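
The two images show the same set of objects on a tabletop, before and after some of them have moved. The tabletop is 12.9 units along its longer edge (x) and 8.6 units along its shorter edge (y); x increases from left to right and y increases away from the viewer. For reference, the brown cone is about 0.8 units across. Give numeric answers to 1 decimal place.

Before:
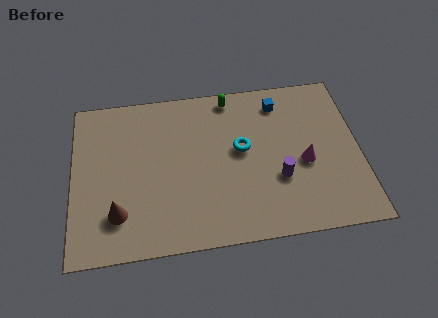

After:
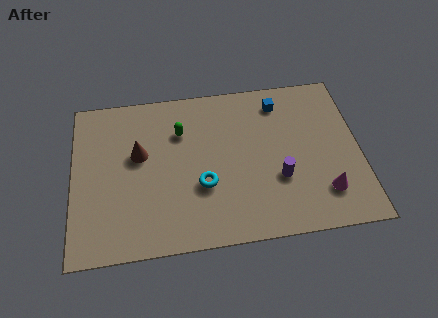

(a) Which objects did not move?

the blue cube and the purple cylinder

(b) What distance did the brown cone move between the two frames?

3.2

From (2.0, 2.1) to (3.0, 5.1), the brown cone covered √(1.0² + 3.0²) ≈ 3.2 units.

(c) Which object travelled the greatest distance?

the brown cone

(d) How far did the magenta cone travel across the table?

1.9

The magenta cone moved from about (10.4, 3.7) to (11.2, 2.0), a distance of √(0.8² + 1.7²) ≈ 1.9.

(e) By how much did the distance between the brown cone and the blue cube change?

-2.2

They were about 8.9 units apart before and 6.7 after — 2.2 units closer together.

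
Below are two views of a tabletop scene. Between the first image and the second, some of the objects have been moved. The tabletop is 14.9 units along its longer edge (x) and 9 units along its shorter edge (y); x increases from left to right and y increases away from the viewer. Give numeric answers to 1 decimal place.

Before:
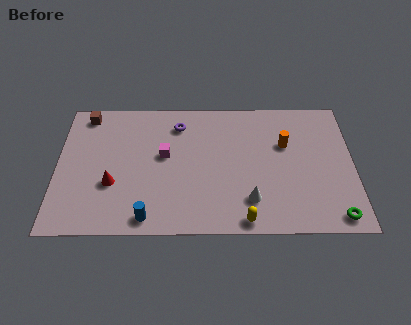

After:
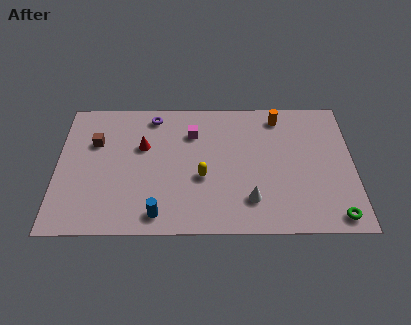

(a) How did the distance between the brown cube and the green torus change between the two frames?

-1.3

The distance was about 14.3 in the first image and 13.0 in the second, so they moved 1.3 units closer together.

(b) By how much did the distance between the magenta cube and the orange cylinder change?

-1.6

Before: roughly 6.1 units apart; after: 4.5. That's 1.6 units closer together.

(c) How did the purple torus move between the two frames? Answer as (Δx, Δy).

(-1.3, 0.6)

The purple torus was at about (6.1, 7.2) and moved to about (4.8, 7.8).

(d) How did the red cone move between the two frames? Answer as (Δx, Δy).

(1.5, 2.5)

From the two frames, the red cone sits at roughly (2.8, 3.2) before and (4.3, 5.7) after.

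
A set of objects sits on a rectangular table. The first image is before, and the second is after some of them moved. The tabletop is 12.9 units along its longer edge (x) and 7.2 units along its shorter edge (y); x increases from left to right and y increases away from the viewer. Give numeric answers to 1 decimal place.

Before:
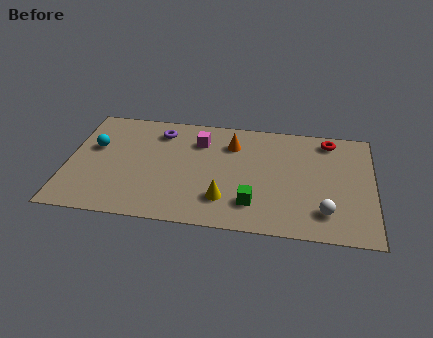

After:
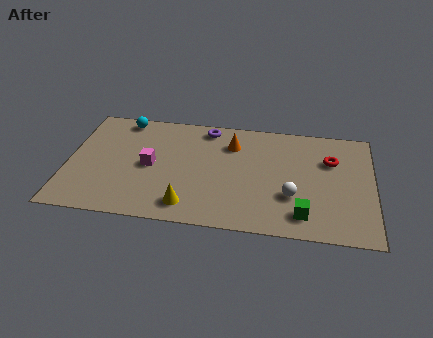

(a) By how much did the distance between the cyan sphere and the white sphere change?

-1.9

They were about 10.2 units apart before and 8.3 after — 1.9 units closer together.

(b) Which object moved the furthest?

the magenta cube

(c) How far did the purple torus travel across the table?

2.1

From (3.8, 5.8) to (5.8, 6.3), the purple torus covered √(2.0² + 0.5²) ≈ 2.1 units.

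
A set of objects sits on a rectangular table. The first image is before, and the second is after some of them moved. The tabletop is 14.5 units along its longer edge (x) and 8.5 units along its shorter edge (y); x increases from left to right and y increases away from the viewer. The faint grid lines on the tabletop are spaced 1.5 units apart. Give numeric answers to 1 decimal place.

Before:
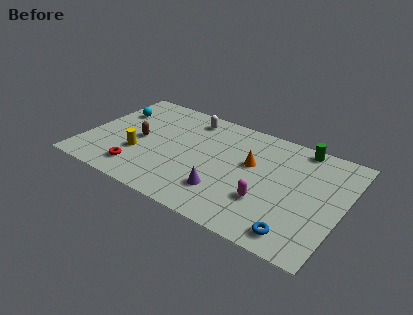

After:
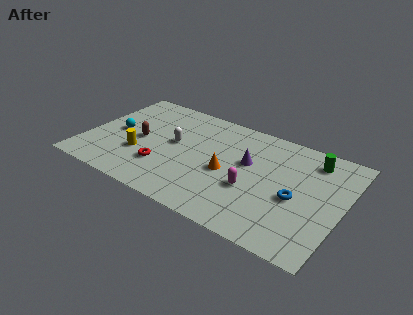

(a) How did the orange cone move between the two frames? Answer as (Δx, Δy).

(-1.2, -1.3)

From the two frames, the orange cone sits at roughly (9.3, 5.1) before and (8.1, 3.8) after.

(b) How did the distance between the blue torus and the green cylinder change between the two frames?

-3.2

They were about 6.5 units apart before and 3.3 after — 3.2 units closer together.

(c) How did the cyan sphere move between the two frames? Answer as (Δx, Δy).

(0.4, -1.7)

The cyan sphere started near (1.2, 5.9) and ended near (1.6, 4.2).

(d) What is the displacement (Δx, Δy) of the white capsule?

(-0.5, -2.5)

The white capsule started near (5.4, 7.2) and ended near (4.9, 4.7).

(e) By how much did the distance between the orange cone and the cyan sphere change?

-1.6

The distance was about 8.1 in the first image and 6.5 in the second, so they moved 1.6 units closer together.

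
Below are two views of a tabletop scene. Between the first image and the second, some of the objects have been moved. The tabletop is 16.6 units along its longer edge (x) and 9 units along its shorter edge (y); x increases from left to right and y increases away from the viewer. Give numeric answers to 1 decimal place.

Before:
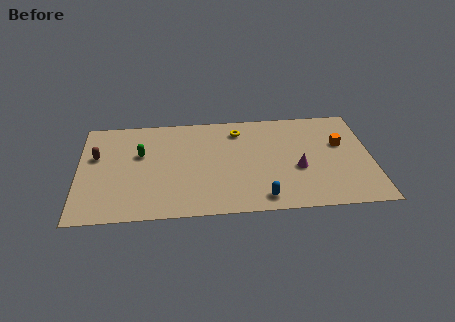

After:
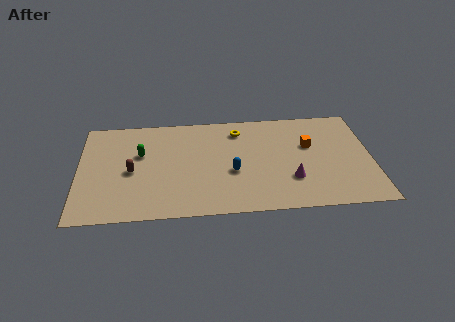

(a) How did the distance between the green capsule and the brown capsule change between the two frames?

-0.9

The distance was about 2.5 in the first image and 1.6 in the second, so they moved 0.9 units closer together.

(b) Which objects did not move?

the yellow torus and the green capsule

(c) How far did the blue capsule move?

2.9

The blue capsule was near (10.3, 1.2) before and (8.7, 3.6) after, so it travelled √(1.6² + 2.4²) ≈ 2.9 units.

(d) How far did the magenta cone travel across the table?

1.0

The magenta cone was near (12.4, 3.6) before and (12.0, 2.7) after, so it travelled √(0.4² + 0.9²) ≈ 1.0 units.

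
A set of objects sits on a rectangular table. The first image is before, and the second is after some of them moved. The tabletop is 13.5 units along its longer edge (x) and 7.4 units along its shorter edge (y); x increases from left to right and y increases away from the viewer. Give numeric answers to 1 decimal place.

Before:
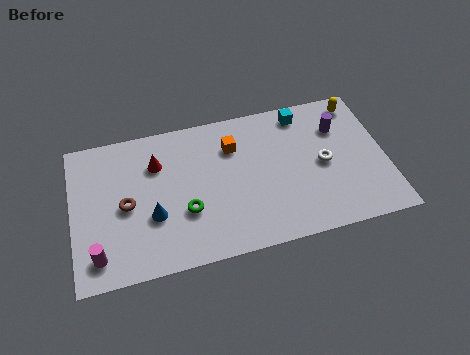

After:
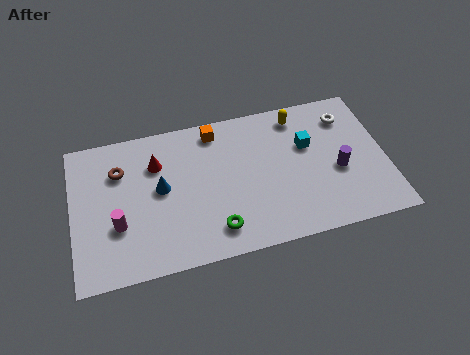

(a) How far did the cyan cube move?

1.7

The cyan cube moved from about (10.1, 6.4) to (10.2, 4.7), a distance of √(0.1² + 1.7²) ≈ 1.7.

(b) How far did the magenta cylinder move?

1.6

The magenta cylinder was near (1.0, 1.3) before and (1.9, 2.6) after, so it travelled √(0.9² + 1.3²) ≈ 1.6 units.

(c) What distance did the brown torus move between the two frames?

1.8

The brown torus was near (2.3, 3.5) before and (2.1, 5.3) after, so it travelled √(0.2² + 1.8²) ≈ 1.8 units.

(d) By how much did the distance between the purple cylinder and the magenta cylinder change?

-1.8

Before: roughly 11.3 units apart; after: 9.5. That's 1.8 units closer together.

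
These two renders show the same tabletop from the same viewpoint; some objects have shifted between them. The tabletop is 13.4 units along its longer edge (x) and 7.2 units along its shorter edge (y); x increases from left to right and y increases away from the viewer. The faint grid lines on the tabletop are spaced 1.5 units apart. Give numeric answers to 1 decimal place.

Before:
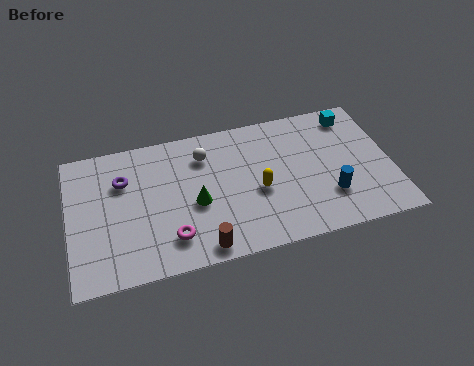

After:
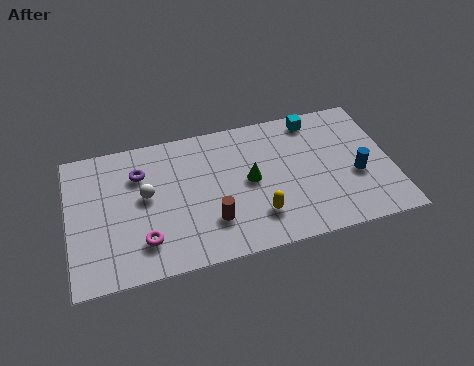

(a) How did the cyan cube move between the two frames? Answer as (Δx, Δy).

(-1.6, 0.2)

The cyan cube was at about (12.0, 6.1) and moved to about (10.4, 6.3).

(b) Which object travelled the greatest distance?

the white sphere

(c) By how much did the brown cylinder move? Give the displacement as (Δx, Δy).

(0.5, 1.2)

From the two frames, the brown cylinder sits at roughly (5.3, 0.8) before and (5.8, 2.0) after.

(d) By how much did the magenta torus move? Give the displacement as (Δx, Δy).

(-1.1, 0.1)

The magenta torus was at about (4.1, 1.6) and moved to about (3.0, 1.7).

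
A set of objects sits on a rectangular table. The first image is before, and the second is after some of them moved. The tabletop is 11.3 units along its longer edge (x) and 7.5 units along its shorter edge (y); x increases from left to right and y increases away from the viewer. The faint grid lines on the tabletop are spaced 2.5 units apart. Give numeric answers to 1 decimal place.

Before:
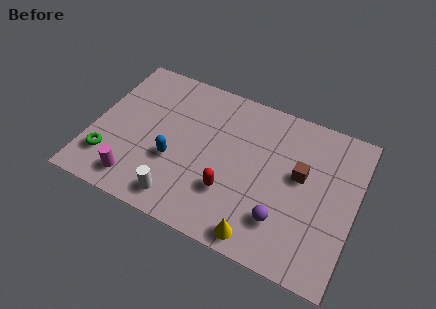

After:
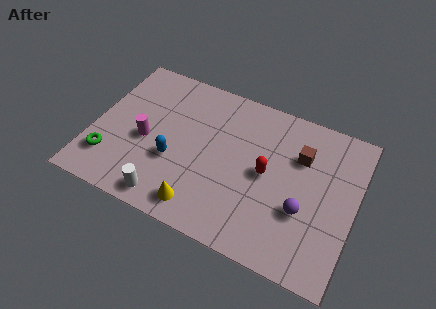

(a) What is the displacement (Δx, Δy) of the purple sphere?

(0.8, 0.8)

From the two frames, the purple sphere sits at roughly (8.4, 1.9) before and (9.2, 2.7) after.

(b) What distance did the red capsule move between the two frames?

2.1

The red capsule was near (6.1, 2.3) before and (7.5, 3.8) after, so it travelled √(1.4² + 1.5²) ≈ 2.1 units.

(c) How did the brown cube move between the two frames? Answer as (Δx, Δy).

(-0.1, 0.9)

From the two frames, the brown cube sits at roughly (8.9, 4.3) before and (8.8, 5.2) after.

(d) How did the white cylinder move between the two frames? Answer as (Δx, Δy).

(-0.5, -0.2)

From the two frames, the white cylinder sits at roughly (4.1, 1.1) before and (3.6, 0.9) after.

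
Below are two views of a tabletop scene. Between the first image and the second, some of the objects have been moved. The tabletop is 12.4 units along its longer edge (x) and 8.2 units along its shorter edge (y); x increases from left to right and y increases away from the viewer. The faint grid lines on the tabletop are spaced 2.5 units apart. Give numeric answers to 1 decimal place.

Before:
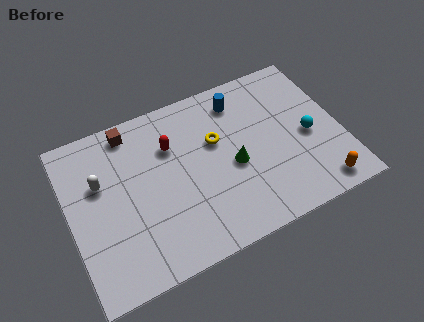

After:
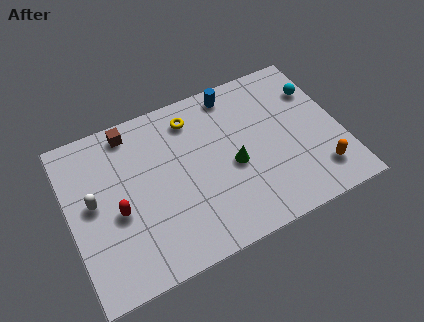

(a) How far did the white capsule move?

0.9

From (1.5, 5.2) to (1.1, 4.4), the white capsule covered √(0.4² + 0.8²) ≈ 0.9 units.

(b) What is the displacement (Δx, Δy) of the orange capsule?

(0.1, 0.7)

From the two frames, the orange capsule sits at roughly (11.0, 1.0) before and (11.1, 1.7) after.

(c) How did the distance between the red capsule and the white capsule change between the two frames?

-2.0

Before: roughly 3.3 units apart; after: 1.3. That's 2.0 units closer together.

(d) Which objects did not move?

the brown cube and the green cone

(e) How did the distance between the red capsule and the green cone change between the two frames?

+2.0

They were about 3.3 units apart before and 5.3 after — 2.0 units further apart.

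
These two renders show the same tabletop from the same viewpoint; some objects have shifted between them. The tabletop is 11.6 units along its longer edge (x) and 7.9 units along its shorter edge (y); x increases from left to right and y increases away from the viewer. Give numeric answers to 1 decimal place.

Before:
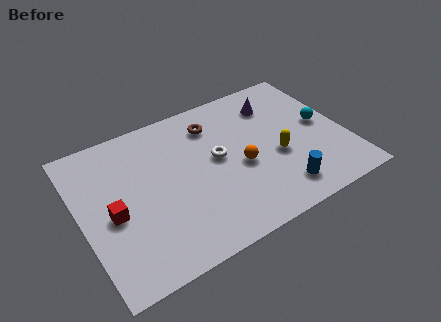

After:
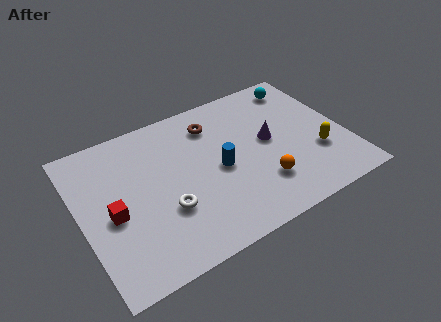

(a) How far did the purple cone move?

2.0

The purple cone was near (8.9, 6.1) before and (8.3, 4.2) after, so it travelled √(0.6² + 1.9²) ≈ 2.0 units.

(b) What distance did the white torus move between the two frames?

3.0

The white torus moved from about (6.0, 4.3) to (3.5, 2.7), a distance of √(2.5² + 1.6²) ≈ 3.0.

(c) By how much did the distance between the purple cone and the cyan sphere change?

+0.4

They were about 2.7 units apart before and 3.1 after — 0.4 units further apart.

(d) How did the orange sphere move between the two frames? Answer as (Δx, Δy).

(0.7, -1.3)

The orange sphere was at about (6.9, 3.4) and moved to about (7.6, 2.1).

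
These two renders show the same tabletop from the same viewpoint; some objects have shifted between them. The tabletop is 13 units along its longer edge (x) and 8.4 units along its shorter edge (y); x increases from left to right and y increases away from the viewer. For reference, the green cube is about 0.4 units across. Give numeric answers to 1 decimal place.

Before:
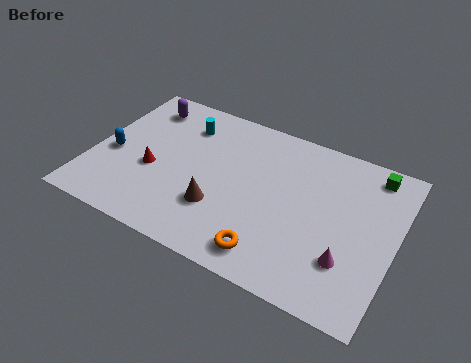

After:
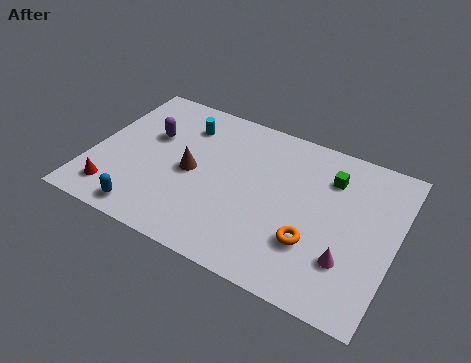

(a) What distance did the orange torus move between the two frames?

2.1

The orange torus was near (8.1, 1.3) before and (9.7, 2.6) after, so it travelled √(1.6² + 1.3²) ≈ 2.1 units.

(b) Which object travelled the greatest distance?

the blue capsule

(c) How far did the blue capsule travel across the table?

3.2

The blue capsule was near (0.9, 3.6) before and (2.8, 1.0) after, so it travelled √(1.9² + 2.6²) ≈ 3.2 units.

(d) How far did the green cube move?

2.0

The green cube moved from about (11.7, 7.3) to (10.0, 6.3), a distance of √(1.7² + 1.0²) ≈ 2.0.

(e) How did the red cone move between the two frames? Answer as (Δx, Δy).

(-1.4, -1.9)

The red cone started near (2.7, 3.4) and ended near (1.3, 1.5).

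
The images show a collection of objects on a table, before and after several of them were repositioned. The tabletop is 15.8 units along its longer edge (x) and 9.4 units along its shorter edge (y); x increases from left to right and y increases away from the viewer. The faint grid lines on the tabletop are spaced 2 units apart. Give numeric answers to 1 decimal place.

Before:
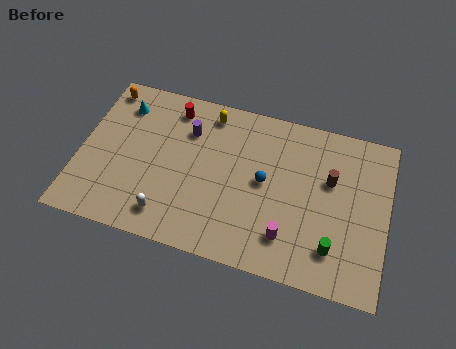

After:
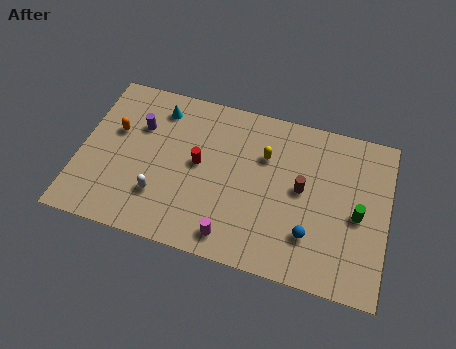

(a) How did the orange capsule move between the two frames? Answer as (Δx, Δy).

(0.8, -2.4)

The orange capsule was at about (0.9, 8.2) and moved to about (1.7, 5.8).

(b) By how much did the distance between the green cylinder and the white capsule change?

+1.7

Before: roughly 8.4 units apart; after: 10.1. That's 1.7 units further apart.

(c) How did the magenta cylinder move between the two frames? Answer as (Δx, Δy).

(-2.8, -0.8)

From the two frames, the magenta cylinder sits at roughly (10.9, 2.1) before and (8.1, 1.3) after.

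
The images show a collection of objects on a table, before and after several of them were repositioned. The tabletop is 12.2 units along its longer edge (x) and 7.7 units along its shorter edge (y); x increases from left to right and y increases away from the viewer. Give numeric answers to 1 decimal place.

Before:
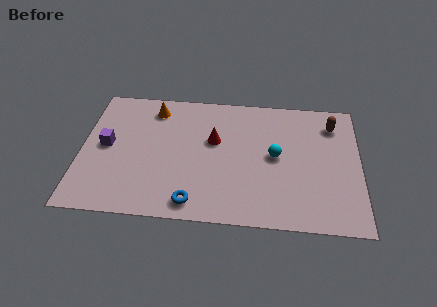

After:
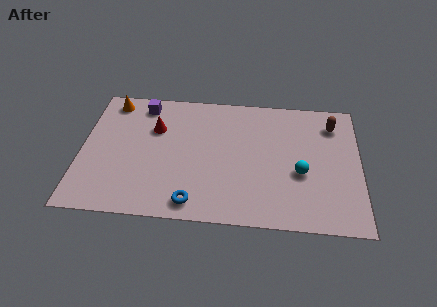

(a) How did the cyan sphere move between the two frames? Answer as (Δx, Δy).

(1.1, -0.9)

The cyan sphere started near (8.5, 4.0) and ended near (9.6, 3.1).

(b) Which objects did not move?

the blue torus and the brown capsule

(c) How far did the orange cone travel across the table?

1.9

The orange cone moved from about (3.1, 6.4) to (1.2, 6.7), a distance of √(1.9² + 0.3²) ≈ 1.9.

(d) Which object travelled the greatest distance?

the purple cube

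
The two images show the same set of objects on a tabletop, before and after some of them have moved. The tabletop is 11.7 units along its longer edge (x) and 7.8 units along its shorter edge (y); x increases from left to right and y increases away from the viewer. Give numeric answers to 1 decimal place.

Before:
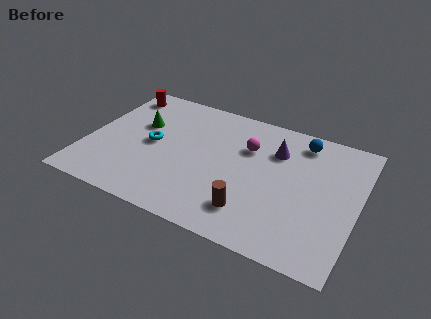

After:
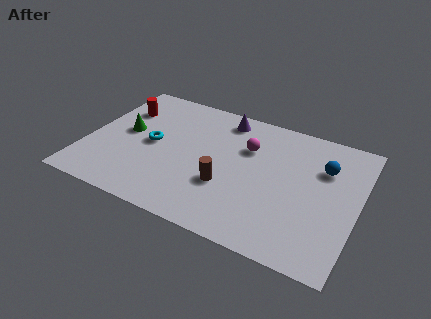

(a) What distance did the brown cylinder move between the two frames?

1.6

The brown cylinder was near (7.4, 1.7) before and (6.2, 2.7) after, so it travelled √(1.2² + 1.0²) ≈ 1.6 units.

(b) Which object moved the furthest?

the purple cone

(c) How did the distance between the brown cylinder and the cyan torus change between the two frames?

-1.5

The distance was about 5.1 in the first image and 3.6 in the second, so they moved 1.5 units closer together.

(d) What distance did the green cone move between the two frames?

0.9

The green cone moved from about (2.1, 4.9) to (1.6, 4.2), a distance of √(0.5² + 0.7²) ≈ 0.9.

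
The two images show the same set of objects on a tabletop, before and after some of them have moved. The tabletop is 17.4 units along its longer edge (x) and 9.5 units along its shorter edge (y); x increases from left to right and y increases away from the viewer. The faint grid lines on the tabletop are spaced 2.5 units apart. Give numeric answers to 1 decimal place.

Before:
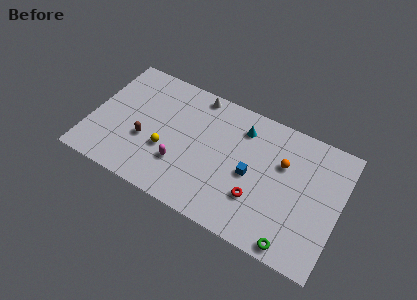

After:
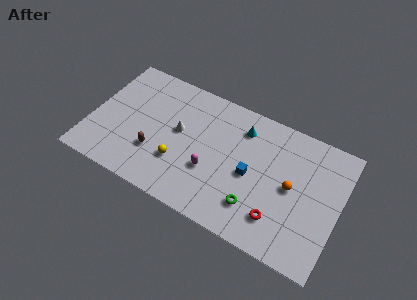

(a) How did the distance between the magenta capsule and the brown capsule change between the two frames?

+1.2

They were about 2.7 units apart before and 3.9 after — 1.2 units further apart.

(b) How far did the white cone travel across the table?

3.4

From (6.9, 8.6) to (6.1, 5.3), the white cone covered √(0.8² + 3.3²) ≈ 3.4 units.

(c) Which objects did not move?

the blue cube and the cyan cone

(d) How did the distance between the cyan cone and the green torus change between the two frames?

-2.5

They were about 7.9 units apart before and 5.4 after — 2.5 units closer together.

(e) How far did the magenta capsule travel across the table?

2.2

The magenta capsule moved from about (6.5, 2.9) to (8.6, 3.4), a distance of √(2.1² + 0.5²) ≈ 2.2.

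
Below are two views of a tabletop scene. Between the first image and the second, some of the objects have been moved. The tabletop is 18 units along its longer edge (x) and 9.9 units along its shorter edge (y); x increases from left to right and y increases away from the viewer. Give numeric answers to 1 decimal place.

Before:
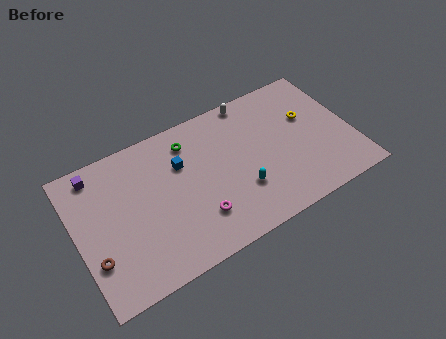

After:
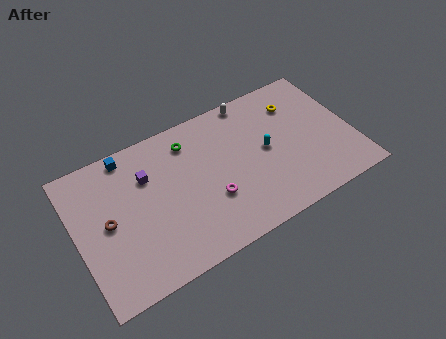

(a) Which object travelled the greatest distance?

the blue cube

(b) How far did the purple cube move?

3.5

The purple cube was near (1.7, 8.6) before and (4.8, 6.9) after, so it travelled √(3.1² + 1.7²) ≈ 3.5 units.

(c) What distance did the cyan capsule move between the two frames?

2.8

The cyan capsule moved from about (10.4, 3.1) to (12.4, 5.1), a distance of √(2.0² + 2.0²) ≈ 2.8.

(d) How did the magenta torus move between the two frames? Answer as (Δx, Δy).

(1.0, 0.8)

From the two frames, the magenta torus sits at roughly (7.5, 2.6) before and (8.5, 3.4) after.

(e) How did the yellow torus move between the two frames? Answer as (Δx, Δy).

(-0.6, 1.3)

The yellow torus started near (15.4, 6.2) and ended near (14.8, 7.5).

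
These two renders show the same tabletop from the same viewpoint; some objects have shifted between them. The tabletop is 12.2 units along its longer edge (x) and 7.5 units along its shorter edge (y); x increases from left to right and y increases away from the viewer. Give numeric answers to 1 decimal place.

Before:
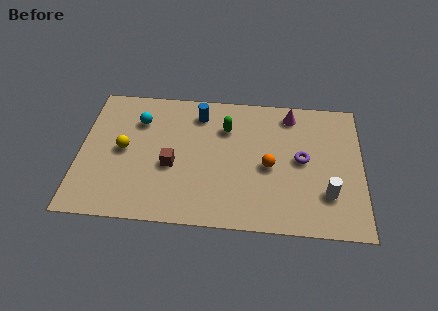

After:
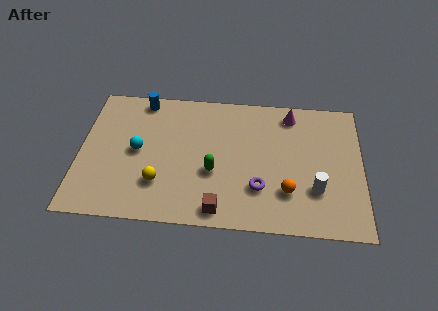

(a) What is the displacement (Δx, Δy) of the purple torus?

(-1.8, -1.7)

The purple torus started near (9.6, 3.9) and ended near (7.8, 2.2).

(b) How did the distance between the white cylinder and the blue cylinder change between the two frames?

+1.9

The distance was about 6.9 in the first image and 8.8 in the second, so they moved 1.9 units further apart.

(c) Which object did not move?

the magenta cone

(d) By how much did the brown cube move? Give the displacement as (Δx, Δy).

(2.1, -2.2)

The brown cube started near (4.0, 3.1) and ended near (6.1, 0.9).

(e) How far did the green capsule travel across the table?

2.5

The green capsule was near (6.3, 5.4) before and (5.8, 2.9) after, so it travelled √(0.5² + 2.5²) ≈ 2.5 units.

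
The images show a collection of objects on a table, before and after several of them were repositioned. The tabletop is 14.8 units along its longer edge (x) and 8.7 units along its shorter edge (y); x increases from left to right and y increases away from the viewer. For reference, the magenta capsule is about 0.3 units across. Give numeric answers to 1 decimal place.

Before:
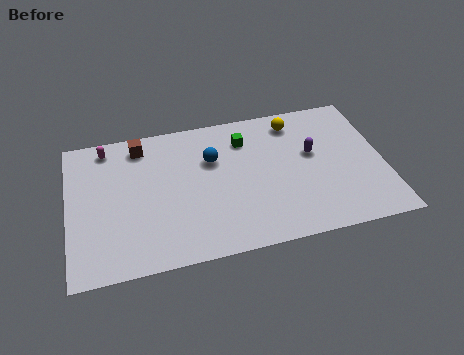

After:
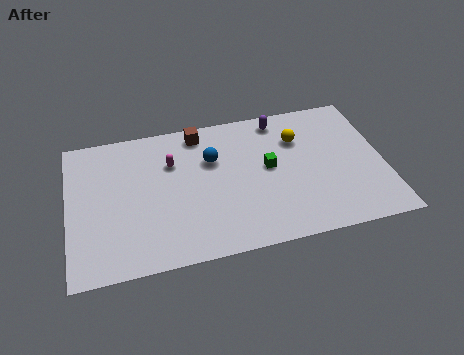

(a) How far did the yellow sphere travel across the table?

1.1

From (10.8, 7.3) to (10.9, 6.2), the yellow sphere covered √(0.1² + 1.1²) ≈ 1.1 units.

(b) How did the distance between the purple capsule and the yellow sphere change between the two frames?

-0.7

Before: roughly 2.3 units apart; after: 1.6. That's 0.7 units closer together.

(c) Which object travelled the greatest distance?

the magenta capsule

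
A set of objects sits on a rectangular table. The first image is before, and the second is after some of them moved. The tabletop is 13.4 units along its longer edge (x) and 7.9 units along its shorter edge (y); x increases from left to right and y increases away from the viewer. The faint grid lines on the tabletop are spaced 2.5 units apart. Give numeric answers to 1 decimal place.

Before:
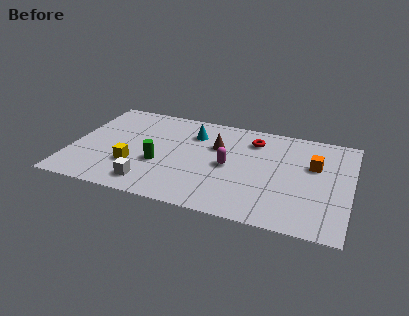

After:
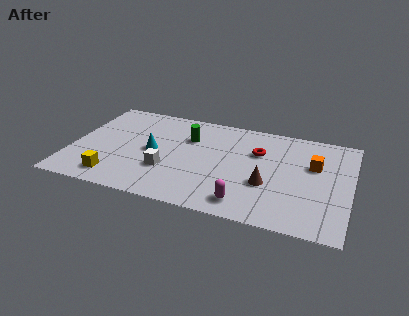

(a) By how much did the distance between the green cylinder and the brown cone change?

+1.4

They were about 3.4 units apart before and 4.8 after — 1.4 units further apart.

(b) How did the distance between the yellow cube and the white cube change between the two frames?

+1.2

The distance was about 1.5 in the first image and 2.7 in the second, so they moved 1.2 units further apart.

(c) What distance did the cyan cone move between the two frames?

2.7

The cyan cone was near (5.7, 5.9) before and (3.9, 3.9) after, so it travelled √(1.8² + 2.0²) ≈ 2.7 units.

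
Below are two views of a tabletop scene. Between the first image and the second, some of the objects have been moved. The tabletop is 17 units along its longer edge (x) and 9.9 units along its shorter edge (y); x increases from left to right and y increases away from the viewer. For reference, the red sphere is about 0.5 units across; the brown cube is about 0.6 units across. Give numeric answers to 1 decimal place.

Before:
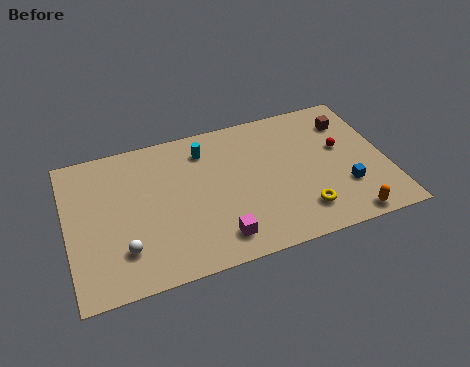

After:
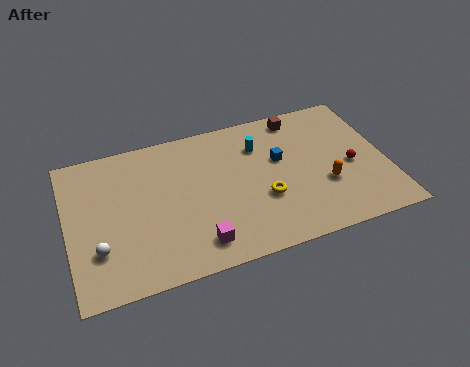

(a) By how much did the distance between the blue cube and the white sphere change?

-1.4

Before: roughly 11.8 units apart; after: 10.4. That's 1.4 units closer together.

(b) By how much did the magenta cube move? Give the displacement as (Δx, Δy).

(-1.1, 0.0)

The magenta cube started near (7.7, 1.7) and ended near (6.6, 1.7).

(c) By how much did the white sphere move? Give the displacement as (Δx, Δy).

(-1.3, 0.4)

The white sphere started near (2.8, 2.5) and ended near (1.5, 2.9).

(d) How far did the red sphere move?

1.5

From (14.7, 5.8) to (15.1, 4.4), the red sphere covered √(0.4² + 1.4²) ≈ 1.5 units.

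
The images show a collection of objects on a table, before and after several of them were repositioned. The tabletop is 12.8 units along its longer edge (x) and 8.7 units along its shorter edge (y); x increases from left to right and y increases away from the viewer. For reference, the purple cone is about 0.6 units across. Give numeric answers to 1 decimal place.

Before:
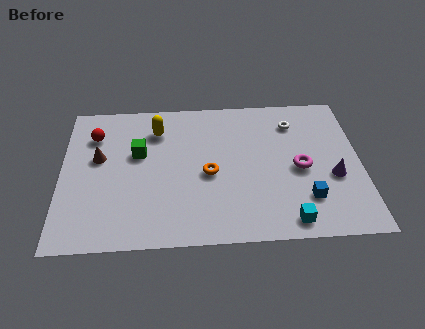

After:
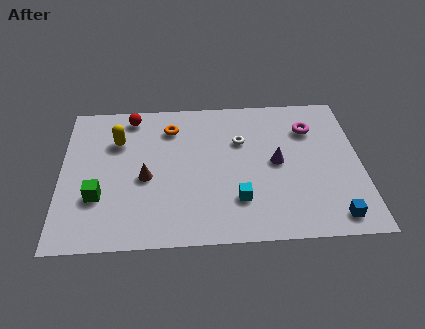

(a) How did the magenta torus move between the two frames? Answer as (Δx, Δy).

(0.5, 2.4)

The magenta torus was at about (10.2, 4.0) and moved to about (10.7, 6.4).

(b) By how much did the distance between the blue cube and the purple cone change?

+2.3

They were about 1.7 units apart before and 4.0 after — 2.3 units further apart.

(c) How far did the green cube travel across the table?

3.0

From (3.3, 5.3) to (1.6, 2.8), the green cube covered √(1.7² + 2.5²) ≈ 3.0 units.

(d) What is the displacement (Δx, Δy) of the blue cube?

(1.1, -1.1)

The blue cube started near (10.4, 2.2) and ended near (11.5, 1.1).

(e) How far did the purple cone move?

2.6

From (11.6, 3.4) to (9.2, 4.4), the purple cone covered √(2.4² + 1.0²) ≈ 2.6 units.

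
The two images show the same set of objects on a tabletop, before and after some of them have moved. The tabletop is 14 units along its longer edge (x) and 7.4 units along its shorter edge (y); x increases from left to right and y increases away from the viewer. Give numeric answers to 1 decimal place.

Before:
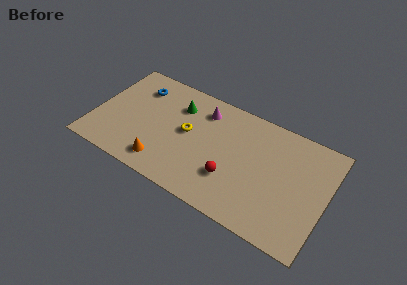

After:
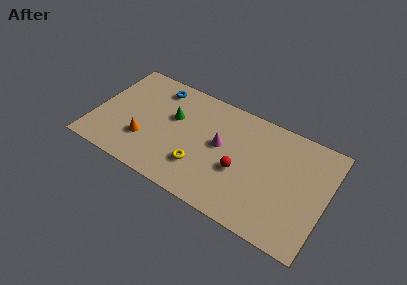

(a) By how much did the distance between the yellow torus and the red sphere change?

-0.9

They were about 3.4 units apart before and 2.5 after — 0.9 units closer together.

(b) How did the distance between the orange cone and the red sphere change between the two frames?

+1.6

The distance was about 4.1 in the first image and 5.7 in the second, so they moved 1.6 units further apart.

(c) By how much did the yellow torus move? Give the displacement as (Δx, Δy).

(1.0, -1.9)

The yellow torus started near (5.6, 4.0) and ended near (6.6, 2.1).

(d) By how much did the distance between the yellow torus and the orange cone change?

+0.5

Before: roughly 2.9 units apart; after: 3.4. That's 0.5 units further apart.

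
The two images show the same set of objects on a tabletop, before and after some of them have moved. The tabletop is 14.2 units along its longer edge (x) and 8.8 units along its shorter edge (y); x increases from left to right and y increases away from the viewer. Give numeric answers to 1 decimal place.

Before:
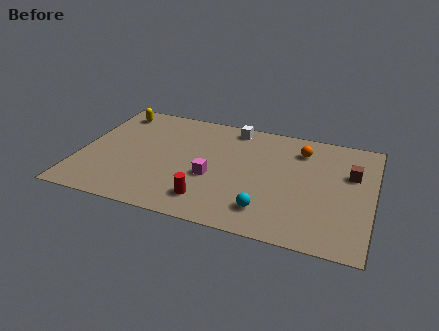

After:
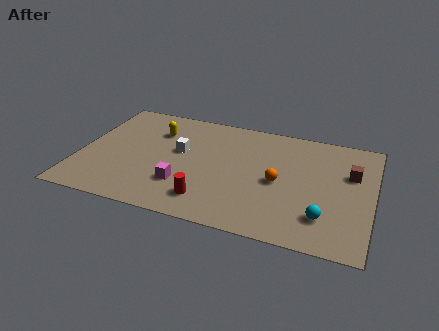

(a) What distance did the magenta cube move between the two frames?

1.6

From (6.5, 3.5) to (5.2, 2.5), the magenta cube covered √(1.3² + 1.0²) ≈ 1.6 units.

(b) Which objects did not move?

the red cylinder and the brown cube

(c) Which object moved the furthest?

the white cube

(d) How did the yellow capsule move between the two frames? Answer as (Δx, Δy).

(2.2, -1.1)

From the two frames, the yellow capsule sits at roughly (1.3, 7.5) before and (3.5, 6.4) after.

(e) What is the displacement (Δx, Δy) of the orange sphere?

(-0.9, -2.8)

The orange sphere started near (10.6, 6.9) and ended near (9.7, 4.1).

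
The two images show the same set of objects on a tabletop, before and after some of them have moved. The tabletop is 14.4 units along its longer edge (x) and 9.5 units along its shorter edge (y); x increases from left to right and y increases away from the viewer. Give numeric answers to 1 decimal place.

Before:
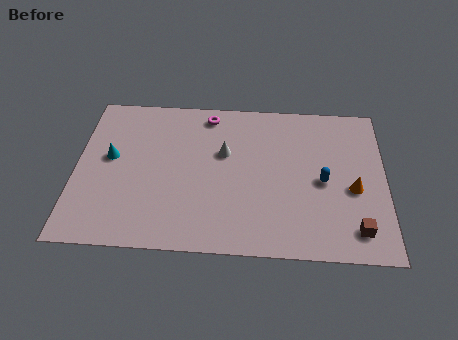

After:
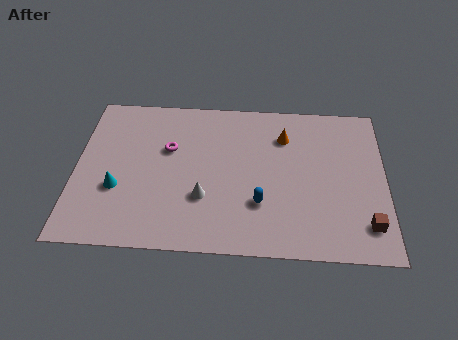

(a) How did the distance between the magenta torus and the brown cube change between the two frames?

+0.5

The distance was about 9.6 in the first image and 10.1 in the second, so they moved 0.5 units further apart.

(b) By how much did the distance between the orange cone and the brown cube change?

+4.0

The distance was about 2.4 in the first image and 6.4 in the second, so they moved 4.0 units further apart.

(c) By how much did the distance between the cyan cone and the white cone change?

-1.3

The distance was about 5.3 in the first image and 4.0 in the second, so they moved 1.3 units closer together.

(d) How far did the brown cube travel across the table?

0.6

From (13.0, 1.6) to (13.5, 1.9), the brown cube covered √(0.5² + 0.3²) ≈ 0.6 units.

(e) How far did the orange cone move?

4.5

The orange cone moved from about (12.9, 4.0) to (9.7, 7.1), a distance of √(3.2² + 3.1²) ≈ 4.5.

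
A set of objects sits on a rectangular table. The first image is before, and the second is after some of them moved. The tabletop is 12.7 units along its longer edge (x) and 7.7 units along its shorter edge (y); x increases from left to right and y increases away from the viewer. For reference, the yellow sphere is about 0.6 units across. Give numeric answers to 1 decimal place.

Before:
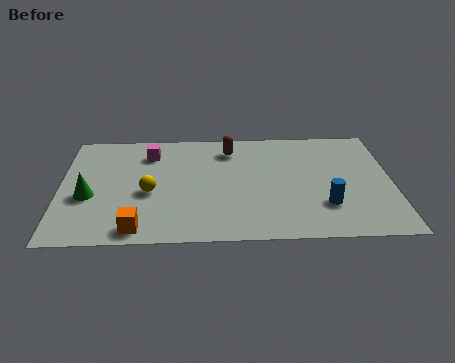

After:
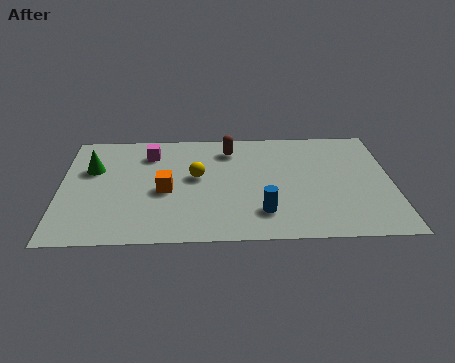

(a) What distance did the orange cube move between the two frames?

2.7

The orange cube moved from about (3.0, 0.9) to (4.0, 3.4), a distance of √(1.0² + 2.5²) ≈ 2.7.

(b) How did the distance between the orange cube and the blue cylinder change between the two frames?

-3.2

The distance was about 7.2 in the first image and 4.0 in the second, so they moved 3.2 units closer together.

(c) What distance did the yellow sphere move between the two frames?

2.1

The yellow sphere was near (3.4, 3.3) before and (5.2, 4.3) after, so it travelled √(1.8² + 1.0²) ≈ 2.1 units.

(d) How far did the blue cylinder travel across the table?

2.4

From (10.1, 2.2) to (7.7, 1.8), the blue cylinder covered √(2.4² + 0.4²) ≈ 2.4 units.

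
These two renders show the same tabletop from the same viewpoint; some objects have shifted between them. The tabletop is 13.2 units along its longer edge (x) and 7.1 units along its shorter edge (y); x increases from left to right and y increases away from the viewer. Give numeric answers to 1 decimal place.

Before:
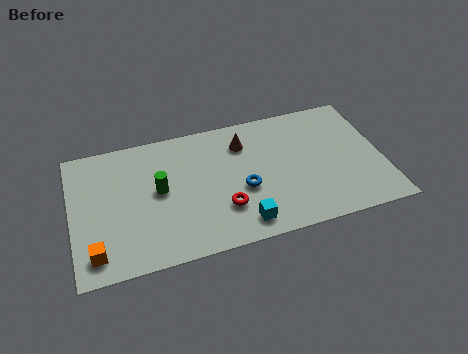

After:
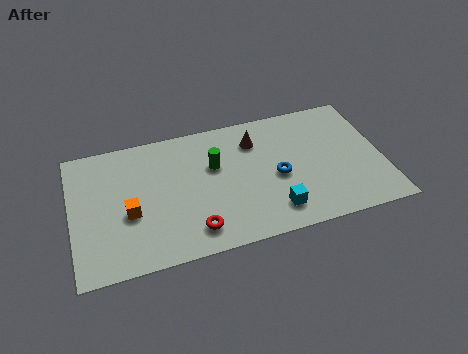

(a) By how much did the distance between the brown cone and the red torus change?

+1.5

They were about 3.5 units apart before and 5.0 after — 1.5 units further apart.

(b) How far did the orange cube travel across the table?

2.3

The orange cube moved from about (0.9, 1.2) to (2.4, 2.9), a distance of √(1.5² + 1.7²) ≈ 2.3.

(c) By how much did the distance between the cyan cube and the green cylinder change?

-0.4

They were about 4.3 units apart before and 3.9 after — 0.4 units closer together.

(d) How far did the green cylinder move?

2.5

The green cylinder moved from about (3.7, 3.8) to (6.1, 4.5), a distance of √(2.4² + 0.7²) ≈ 2.5.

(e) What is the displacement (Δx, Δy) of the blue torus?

(1.5, 0.3)

From the two frames, the blue torus sits at roughly (7.2, 2.9) before and (8.7, 3.2) after.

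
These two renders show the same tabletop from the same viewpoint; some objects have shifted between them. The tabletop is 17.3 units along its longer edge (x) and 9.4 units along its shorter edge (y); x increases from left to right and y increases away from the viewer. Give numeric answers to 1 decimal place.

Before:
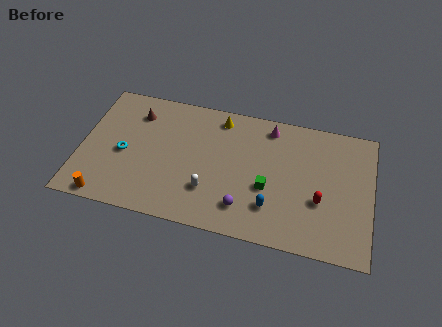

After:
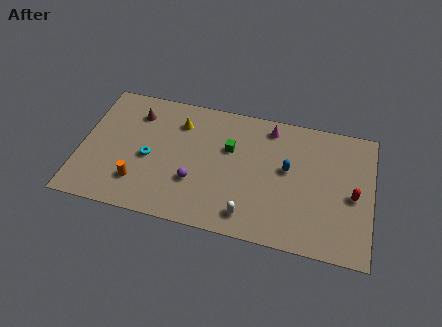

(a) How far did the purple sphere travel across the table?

3.2

From (9.9, 2.0) to (6.9, 3.1), the purple sphere covered √(3.0² + 1.1²) ≈ 3.2 units.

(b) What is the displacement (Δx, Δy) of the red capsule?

(1.9, 0.8)

From the two frames, the red capsule sits at roughly (14.3, 3.5) before and (16.2, 4.3) after.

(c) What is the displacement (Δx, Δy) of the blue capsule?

(0.8, 2.9)

The blue capsule started near (11.5, 2.4) and ended near (12.3, 5.3).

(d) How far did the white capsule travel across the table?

2.7

From (7.8, 2.7) to (10.2, 1.5), the white capsule covered √(2.4² + 1.2²) ≈ 2.7 units.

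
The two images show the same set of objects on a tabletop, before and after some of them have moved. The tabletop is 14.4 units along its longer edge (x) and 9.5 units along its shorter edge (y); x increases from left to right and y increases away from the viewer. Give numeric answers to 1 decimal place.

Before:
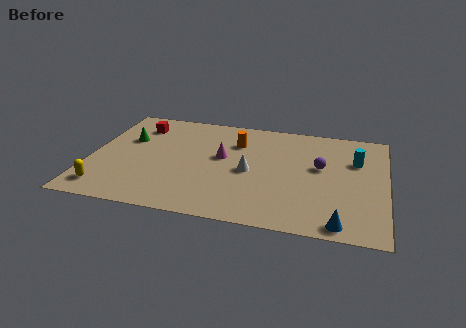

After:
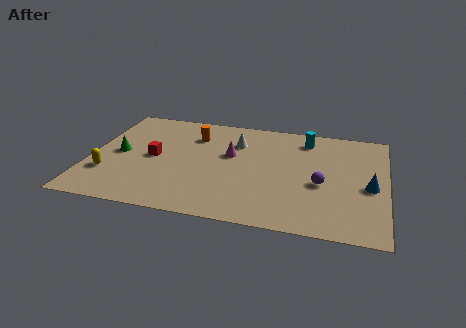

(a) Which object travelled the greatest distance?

the blue cone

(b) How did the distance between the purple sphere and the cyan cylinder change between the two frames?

+2.1

Before: roughly 1.9 units apart; after: 4.0. That's 2.1 units further apart.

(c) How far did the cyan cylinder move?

2.9

The cyan cylinder moved from about (12.9, 6.4) to (10.4, 7.9), a distance of √(2.5² + 1.5²) ≈ 2.9.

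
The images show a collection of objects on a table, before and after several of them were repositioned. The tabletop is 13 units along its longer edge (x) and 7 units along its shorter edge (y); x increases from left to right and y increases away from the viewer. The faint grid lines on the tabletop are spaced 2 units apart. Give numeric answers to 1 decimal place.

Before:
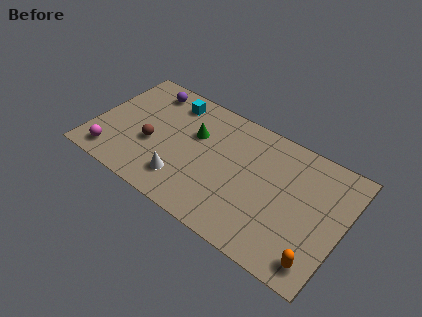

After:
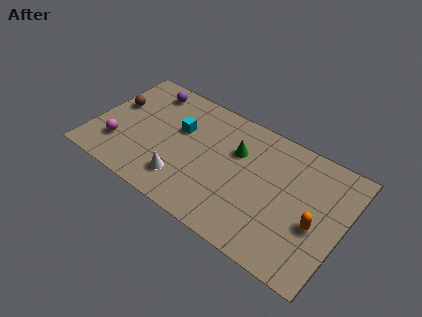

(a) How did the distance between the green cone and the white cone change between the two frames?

+1.0

Before: roughly 2.9 units apart; after: 3.9. That's 1.0 units further apart.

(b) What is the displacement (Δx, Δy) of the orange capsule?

(-0.4, 1.8)

From the two frames, the orange capsule sits at roughly (12.1, 1.1) before and (11.7, 2.9) after.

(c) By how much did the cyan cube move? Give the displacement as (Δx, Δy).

(0.7, -1.4)

The cyan cube was at about (3.6, 5.8) and moved to about (4.3, 4.4).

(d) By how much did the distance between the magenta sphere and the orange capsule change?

-0.6

They were about 10.8 units apart before and 10.2 after — 0.6 units closer together.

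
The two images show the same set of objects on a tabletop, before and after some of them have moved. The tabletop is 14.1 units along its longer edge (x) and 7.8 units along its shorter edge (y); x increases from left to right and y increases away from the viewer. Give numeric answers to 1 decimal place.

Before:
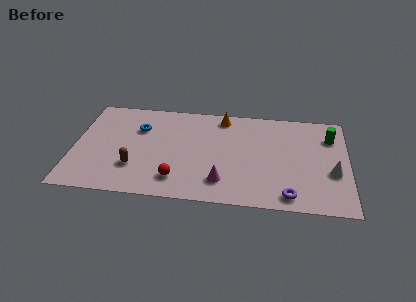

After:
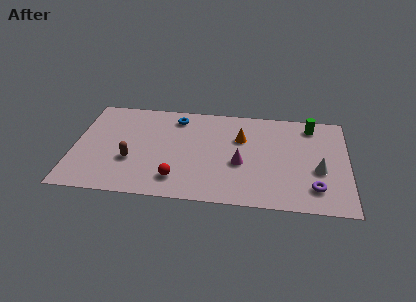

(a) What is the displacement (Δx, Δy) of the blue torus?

(1.9, 1.1)

The blue torus started near (3.3, 5.4) and ended near (5.2, 6.5).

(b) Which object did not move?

the red sphere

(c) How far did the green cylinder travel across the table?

1.3

The green cylinder moved from about (13.2, 5.8) to (12.2, 6.6), a distance of √(1.0² + 0.8²) ≈ 1.3.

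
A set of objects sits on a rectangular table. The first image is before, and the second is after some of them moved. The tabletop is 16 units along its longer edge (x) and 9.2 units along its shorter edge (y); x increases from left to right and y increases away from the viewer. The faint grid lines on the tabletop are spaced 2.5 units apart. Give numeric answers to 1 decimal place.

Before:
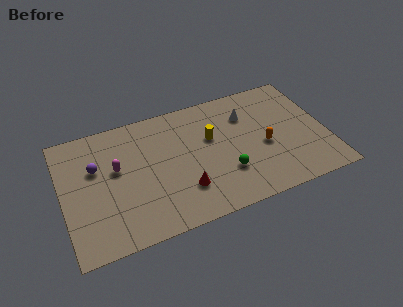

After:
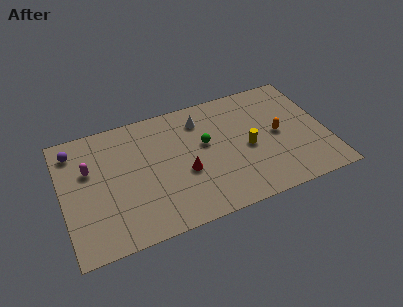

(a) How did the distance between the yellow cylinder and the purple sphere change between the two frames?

+3.8

They were about 7.0 units apart before and 10.8 after — 3.8 units further apart.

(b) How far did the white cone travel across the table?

2.9

The white cone moved from about (11.4, 6.7) to (8.6, 7.3), a distance of √(2.8² + 0.6²) ≈ 2.9.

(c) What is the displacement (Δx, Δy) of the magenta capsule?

(-1.6, 0.5)

The magenta capsule started near (3.3, 5.4) and ended near (1.7, 5.9).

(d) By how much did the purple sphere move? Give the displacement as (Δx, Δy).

(-1.2, 1.7)

From the two frames, the purple sphere sits at roughly (2.1, 5.9) before and (0.9, 7.6) after.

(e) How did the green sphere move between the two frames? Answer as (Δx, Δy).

(-1.0, 2.6)

The green sphere was at about (9.7, 2.8) and moved to about (8.7, 5.4).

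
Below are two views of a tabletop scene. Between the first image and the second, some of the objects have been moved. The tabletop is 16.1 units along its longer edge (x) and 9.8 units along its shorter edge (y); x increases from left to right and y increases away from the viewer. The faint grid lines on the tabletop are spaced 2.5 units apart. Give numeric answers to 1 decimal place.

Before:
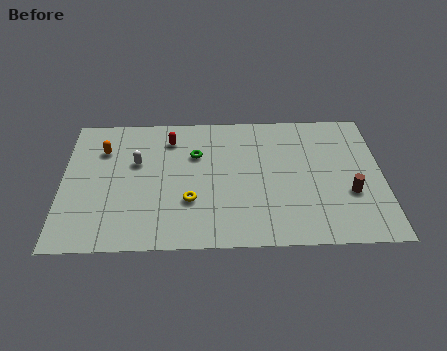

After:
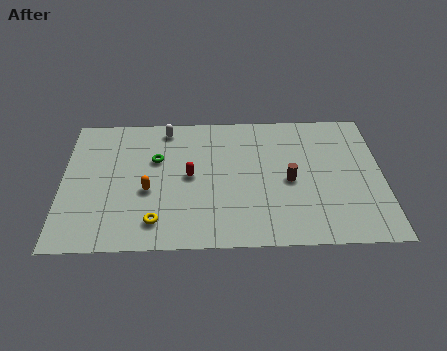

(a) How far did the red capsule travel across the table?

3.0

The red capsule moved from about (5.4, 7.8) to (6.4, 5.0), a distance of √(1.0² + 2.8²) ≈ 3.0.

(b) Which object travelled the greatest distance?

the orange capsule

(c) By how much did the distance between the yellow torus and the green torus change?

+1.1

Before: roughly 3.4 units apart; after: 4.5. That's 1.1 units further apart.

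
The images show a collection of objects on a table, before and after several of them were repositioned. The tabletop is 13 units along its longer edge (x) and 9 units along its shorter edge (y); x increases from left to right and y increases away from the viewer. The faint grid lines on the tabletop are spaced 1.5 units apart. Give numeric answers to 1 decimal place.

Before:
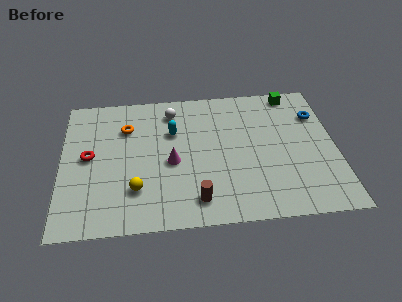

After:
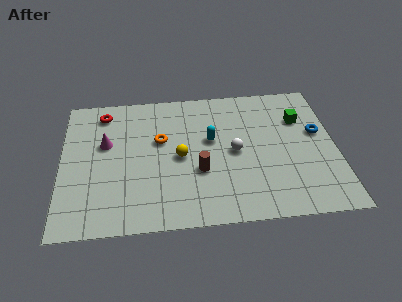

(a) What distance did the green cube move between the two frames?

1.8

The green cube moved from about (11.1, 8.1) to (11.4, 6.3), a distance of √(0.3² + 1.8²) ≈ 1.8.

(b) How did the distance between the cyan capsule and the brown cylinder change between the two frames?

-2.5

Before: roughly 4.6 units apart; after: 2.1. That's 2.5 units closer together.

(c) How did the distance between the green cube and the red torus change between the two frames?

-0.9

Before: roughly 10.4 units apart; after: 9.5. That's 0.9 units closer together.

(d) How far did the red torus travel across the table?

3.0

The red torus moved from about (1.3, 4.7) to (2.0, 7.6), a distance of √(0.7² + 2.9²) ≈ 3.0.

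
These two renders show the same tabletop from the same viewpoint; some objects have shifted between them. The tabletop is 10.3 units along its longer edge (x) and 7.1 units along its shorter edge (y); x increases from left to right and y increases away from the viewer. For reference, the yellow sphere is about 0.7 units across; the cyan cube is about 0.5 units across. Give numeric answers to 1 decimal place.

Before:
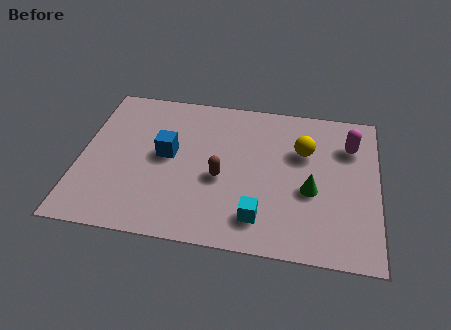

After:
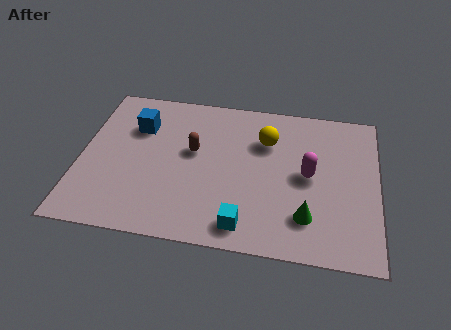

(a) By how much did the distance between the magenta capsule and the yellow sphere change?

+0.4

The distance was about 1.7 in the first image and 2.1 in the second, so they moved 0.4 units further apart.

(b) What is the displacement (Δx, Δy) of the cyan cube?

(-0.5, -0.4)

The cyan cube started near (6.3, 1.4) and ended near (5.8, 1.0).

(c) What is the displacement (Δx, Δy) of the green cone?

(-0.1, -1.2)

From the two frames, the green cone sits at roughly (8.0, 2.9) before and (7.9, 1.7) after.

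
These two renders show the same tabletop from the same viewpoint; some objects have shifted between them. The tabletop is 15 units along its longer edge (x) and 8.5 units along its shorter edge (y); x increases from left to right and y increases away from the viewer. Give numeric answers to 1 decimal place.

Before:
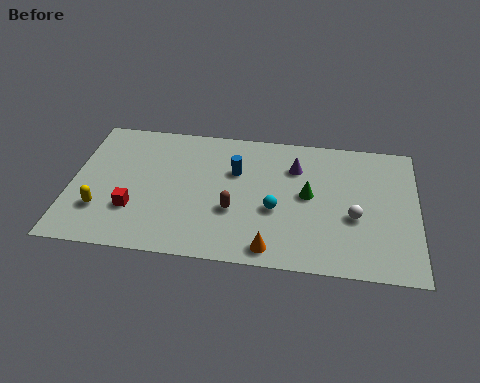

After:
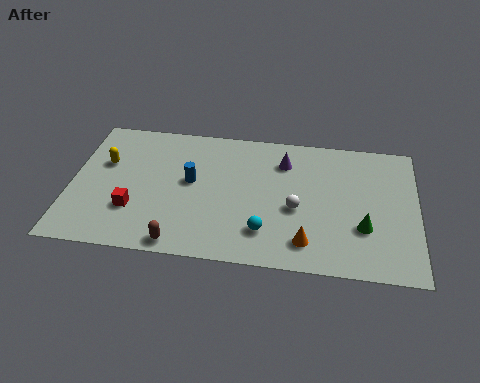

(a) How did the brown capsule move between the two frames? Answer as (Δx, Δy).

(-2.2, -2.3)

From the two frames, the brown capsule sits at roughly (7.1, 3.1) before and (4.9, 0.8) after.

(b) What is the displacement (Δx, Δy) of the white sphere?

(-2.5, 0.2)

The white sphere started near (12.3, 3.4) and ended near (9.8, 3.6).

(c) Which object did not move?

the red cube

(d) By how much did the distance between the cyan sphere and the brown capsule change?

+2.0

They were about 1.8 units apart before and 3.8 after — 2.0 units further apart.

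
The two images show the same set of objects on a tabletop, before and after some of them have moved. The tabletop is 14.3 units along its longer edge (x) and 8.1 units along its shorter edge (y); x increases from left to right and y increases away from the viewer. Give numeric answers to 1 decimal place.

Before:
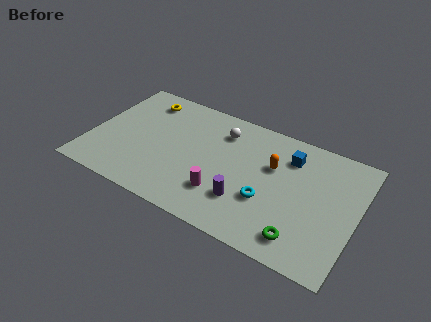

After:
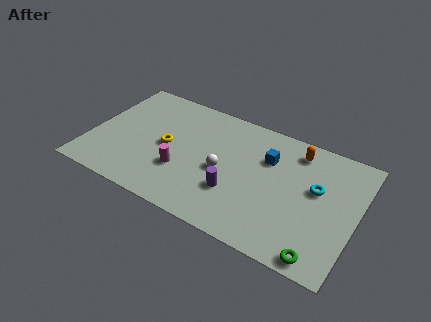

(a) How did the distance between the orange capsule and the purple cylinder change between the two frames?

+1.9

The distance was about 3.1 in the first image and 5.0 in the second, so they moved 1.9 units further apart.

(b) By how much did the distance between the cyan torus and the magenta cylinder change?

+4.9

They were about 2.4 units apart before and 7.3 after — 4.9 units further apart.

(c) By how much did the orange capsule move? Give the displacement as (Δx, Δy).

(1.1, 1.6)

From the two frames, the orange capsule sits at roughly (9.7, 5.2) before and (10.8, 6.8) after.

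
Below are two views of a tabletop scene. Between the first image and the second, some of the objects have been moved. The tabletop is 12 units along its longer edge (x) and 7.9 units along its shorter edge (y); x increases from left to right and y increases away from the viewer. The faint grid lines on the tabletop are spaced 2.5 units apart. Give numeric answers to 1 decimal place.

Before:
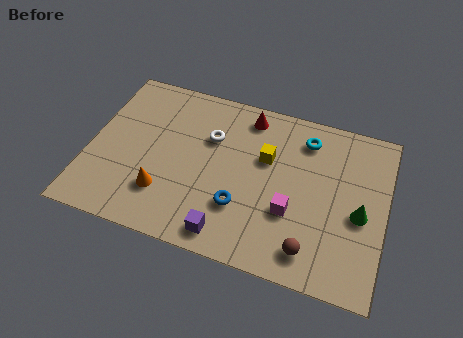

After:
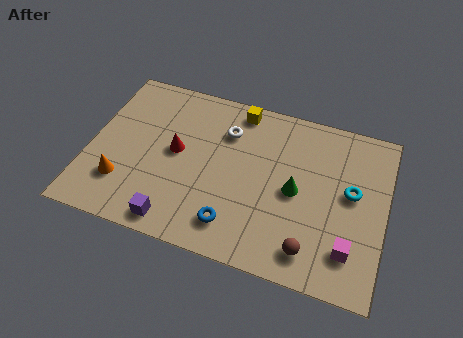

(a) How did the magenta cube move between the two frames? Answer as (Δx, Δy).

(2.4, -1.0)

The magenta cube was at about (8.3, 2.8) and moved to about (10.7, 1.8).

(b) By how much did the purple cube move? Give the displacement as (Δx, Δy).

(-2.1, -0.1)

From the two frames, the purple cube sits at roughly (5.9, 1.0) before and (3.8, 0.9) after.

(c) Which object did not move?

the brown sphere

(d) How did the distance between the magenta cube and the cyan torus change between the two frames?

-1.0

They were about 3.6 units apart before and 2.6 after — 1.0 units closer together.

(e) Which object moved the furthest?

the red cone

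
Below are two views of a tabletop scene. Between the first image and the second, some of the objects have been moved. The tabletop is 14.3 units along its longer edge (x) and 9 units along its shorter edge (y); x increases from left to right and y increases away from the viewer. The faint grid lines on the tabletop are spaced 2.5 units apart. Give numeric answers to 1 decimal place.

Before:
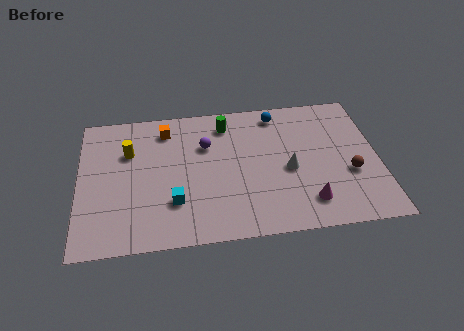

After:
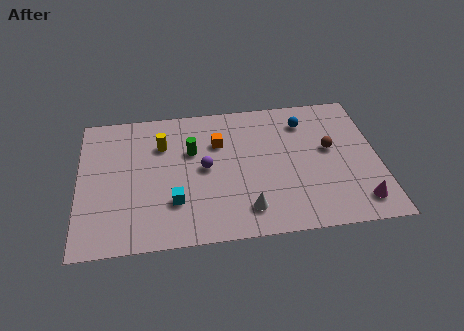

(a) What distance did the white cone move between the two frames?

3.1

From (10.0, 4.0) to (7.9, 1.7), the white cone covered √(2.1² + 2.3²) ≈ 3.1 units.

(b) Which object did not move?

the cyan cube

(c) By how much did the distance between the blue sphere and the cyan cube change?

+0.5

They were about 7.3 units apart before and 7.8 after — 0.5 units further apart.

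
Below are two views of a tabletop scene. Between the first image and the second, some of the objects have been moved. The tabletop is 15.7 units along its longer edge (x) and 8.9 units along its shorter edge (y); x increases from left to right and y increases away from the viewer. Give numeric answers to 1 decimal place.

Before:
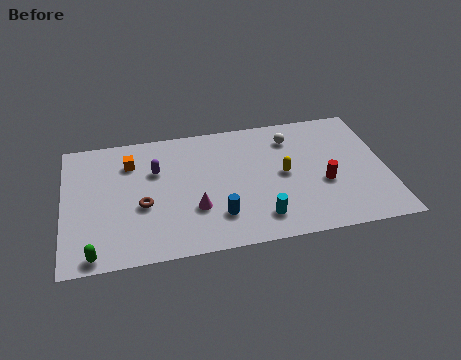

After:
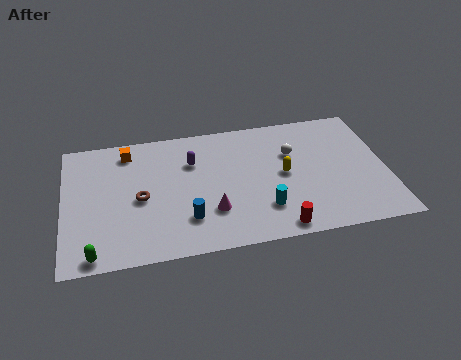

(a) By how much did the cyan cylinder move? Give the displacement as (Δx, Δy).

(0.2, 0.6)

The cyan cylinder was at about (9.4, 1.7) and moved to about (9.6, 2.3).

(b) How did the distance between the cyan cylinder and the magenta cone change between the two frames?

-0.8

The distance was about 3.3 in the first image and 2.5 in the second, so they moved 0.8 units closer together.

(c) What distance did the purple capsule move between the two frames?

1.8

The purple capsule was near (4.5, 5.9) before and (6.3, 6.2) after, so it travelled √(1.8² + 0.3²) ≈ 1.8 units.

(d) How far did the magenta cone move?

0.9

The magenta cone moved from about (6.3, 2.9) to (7.1, 2.6), a distance of √(0.8² + 0.3²) ≈ 0.9.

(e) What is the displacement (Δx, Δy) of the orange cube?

(-0.1, 0.8)

From the two frames, the orange cube sits at roughly (3.3, 6.7) before and (3.2, 7.5) after.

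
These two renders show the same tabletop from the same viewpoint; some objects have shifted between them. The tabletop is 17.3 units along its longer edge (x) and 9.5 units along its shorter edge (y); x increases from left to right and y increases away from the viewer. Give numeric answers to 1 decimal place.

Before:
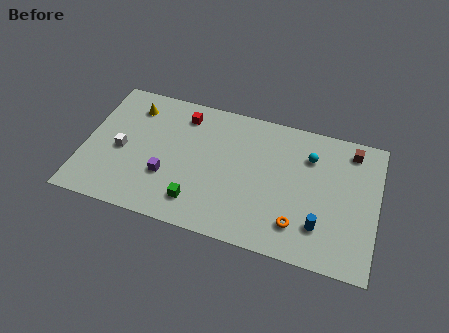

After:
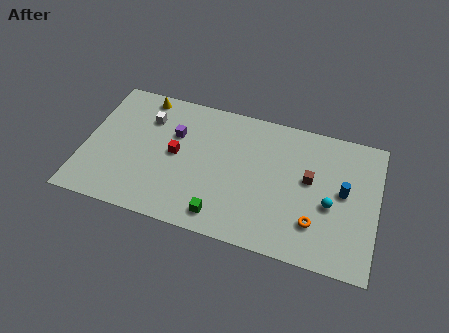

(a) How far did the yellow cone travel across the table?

1.0

From (2.6, 7.6) to (3.1, 8.5), the yellow cone covered √(0.5² + 0.9²) ≈ 1.0 units.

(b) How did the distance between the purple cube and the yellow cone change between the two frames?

-2.0

The distance was about 5.0 in the first image and 3.0 in the second, so they moved 2.0 units closer together.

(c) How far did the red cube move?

2.9

From (5.6, 7.8) to (5.4, 4.9), the red cube covered √(0.2² + 2.9²) ≈ 2.9 units.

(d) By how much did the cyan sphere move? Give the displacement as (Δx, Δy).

(1.4, -3.0)

The cyan sphere started near (13.2, 7.0) and ended near (14.6, 4.0).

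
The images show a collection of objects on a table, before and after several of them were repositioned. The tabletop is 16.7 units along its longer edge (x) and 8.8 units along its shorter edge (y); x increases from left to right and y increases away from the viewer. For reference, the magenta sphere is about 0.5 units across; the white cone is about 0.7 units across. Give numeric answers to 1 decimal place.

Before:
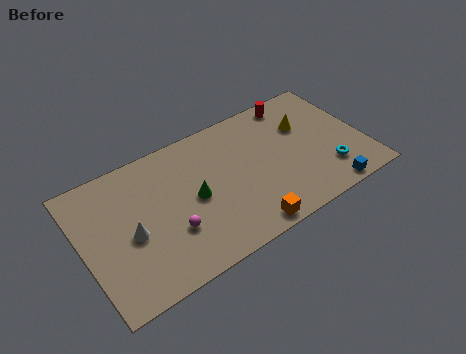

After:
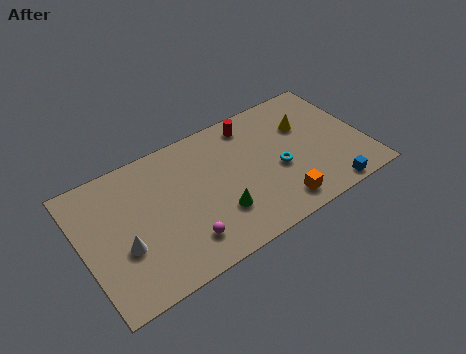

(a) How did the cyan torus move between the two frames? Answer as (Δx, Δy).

(-2.8, 1.5)

The cyan torus was at about (14.3, 2.2) and moved to about (11.5, 3.7).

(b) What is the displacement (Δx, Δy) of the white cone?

(-0.5, -0.6)

The white cone was at about (2.7, 3.9) and moved to about (2.2, 3.3).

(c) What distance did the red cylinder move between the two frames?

2.7

The red cylinder moved from about (13.2, 7.8) to (10.5, 7.5), a distance of √(2.7² + 0.3²) ≈ 2.7.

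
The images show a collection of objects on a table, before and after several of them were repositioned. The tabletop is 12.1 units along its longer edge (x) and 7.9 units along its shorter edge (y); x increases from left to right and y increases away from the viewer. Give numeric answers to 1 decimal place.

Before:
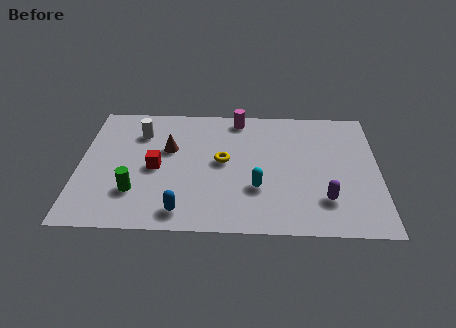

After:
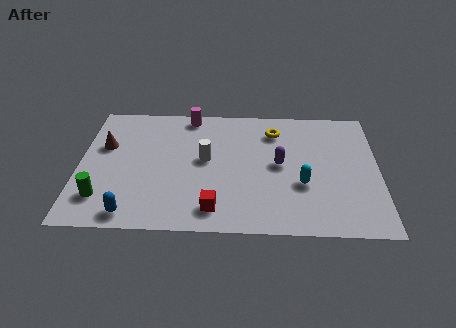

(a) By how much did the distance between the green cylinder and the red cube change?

+2.8

Before: roughly 1.7 units apart; after: 4.5. That's 2.8 units further apart.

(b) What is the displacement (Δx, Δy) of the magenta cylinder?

(-2.0, 0.1)

From the two frames, the magenta cylinder sits at roughly (6.4, 7.0) before and (4.4, 7.1) after.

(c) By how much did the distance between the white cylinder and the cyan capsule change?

-1.7

The distance was about 5.8 in the first image and 4.1 in the second, so they moved 1.7 units closer together.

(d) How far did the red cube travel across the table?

3.4

From (3.1, 3.7) to (5.5, 1.3), the red cube covered √(2.4² + 2.4²) ≈ 3.4 units.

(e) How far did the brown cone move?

2.6

The brown cone was near (3.6, 4.9) before and (1.0, 5.0) after, so it travelled √(2.6² + 0.1²) ≈ 2.6 units.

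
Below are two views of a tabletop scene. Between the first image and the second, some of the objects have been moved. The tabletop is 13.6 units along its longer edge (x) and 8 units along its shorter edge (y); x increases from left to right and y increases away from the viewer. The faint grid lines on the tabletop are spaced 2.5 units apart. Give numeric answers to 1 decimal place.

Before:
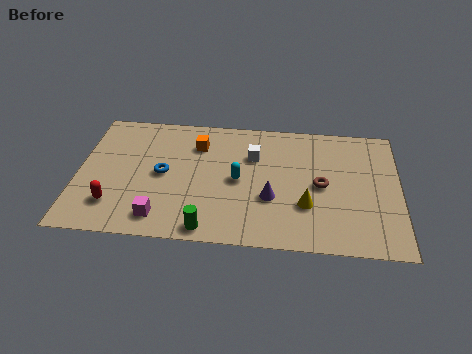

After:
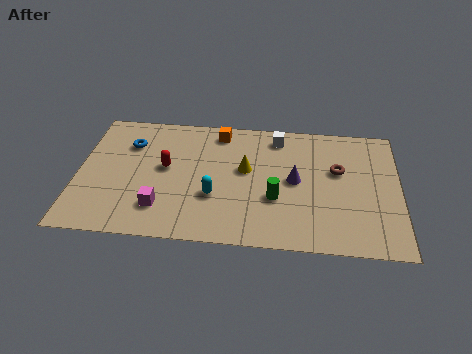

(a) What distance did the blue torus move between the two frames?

2.3

From (3.6, 4.0) to (2.1, 5.8), the blue torus covered √(1.5² + 1.8²) ≈ 2.3 units.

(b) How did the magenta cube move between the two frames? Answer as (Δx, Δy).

(0.0, 0.6)

The magenta cube was at about (3.6, 1.3) and moved to about (3.6, 1.9).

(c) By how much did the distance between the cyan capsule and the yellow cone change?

-1.0

They were about 3.2 units apart before and 2.2 after — 1.0 units closer together.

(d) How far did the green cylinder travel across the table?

3.5

The green cylinder was near (5.6, 0.8) before and (8.4, 2.9) after, so it travelled √(2.8² + 2.1²) ≈ 3.5 units.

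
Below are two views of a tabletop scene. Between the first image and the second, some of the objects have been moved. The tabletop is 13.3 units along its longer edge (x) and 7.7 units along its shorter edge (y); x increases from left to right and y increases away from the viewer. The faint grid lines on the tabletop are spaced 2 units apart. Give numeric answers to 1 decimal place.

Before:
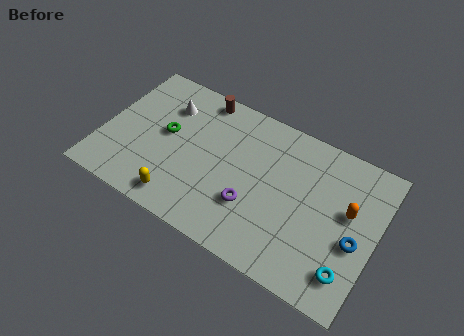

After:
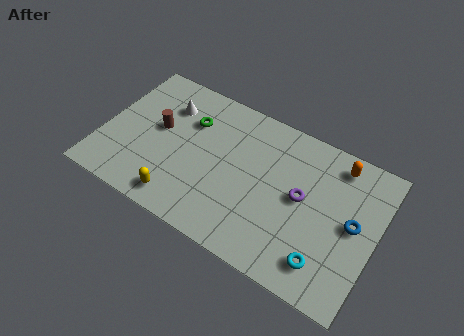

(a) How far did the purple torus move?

2.7

The purple torus was near (7.5, 2.5) before and (9.7, 4.1) after, so it travelled √(2.2² + 1.6²) ≈ 2.7 units.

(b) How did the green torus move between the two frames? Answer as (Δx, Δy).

(1.0, 1.2)

From the two frames, the green torus sits at roughly (3.0, 4.2) before and (4.0, 5.4) after.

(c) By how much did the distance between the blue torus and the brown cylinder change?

+0.7

Before: roughly 8.9 units apart; after: 9.6. That's 0.7 units further apart.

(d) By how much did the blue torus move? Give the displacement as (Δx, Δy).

(-0.2, 0.8)

The blue torus was at about (12.4, 3.2) and moved to about (12.2, 4.0).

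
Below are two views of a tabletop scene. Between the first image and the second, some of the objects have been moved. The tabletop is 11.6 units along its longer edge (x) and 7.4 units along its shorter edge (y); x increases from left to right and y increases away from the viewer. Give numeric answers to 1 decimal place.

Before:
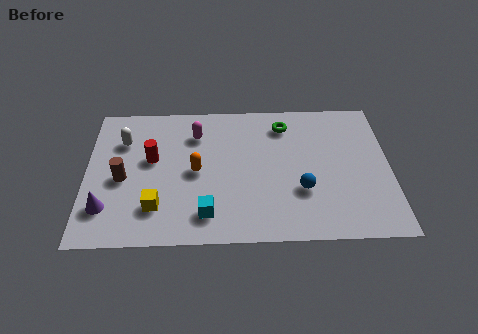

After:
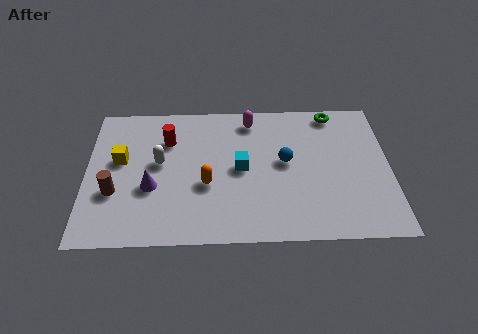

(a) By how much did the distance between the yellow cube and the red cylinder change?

-0.4

Before: roughly 2.5 units apart; after: 2.1. That's 0.4 units closer together.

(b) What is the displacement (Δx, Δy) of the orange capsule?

(0.4, -0.7)

The orange capsule was at about (4.2, 3.6) and moved to about (4.6, 2.9).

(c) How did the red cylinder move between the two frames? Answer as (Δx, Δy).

(0.6, 1.0)

The red cylinder was at about (2.5, 4.3) and moved to about (3.1, 5.3).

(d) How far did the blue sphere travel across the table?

1.6

The blue sphere was near (8.2, 2.5) before and (7.6, 4.0) after, so it travelled √(0.6² + 1.5²) ≈ 1.6 units.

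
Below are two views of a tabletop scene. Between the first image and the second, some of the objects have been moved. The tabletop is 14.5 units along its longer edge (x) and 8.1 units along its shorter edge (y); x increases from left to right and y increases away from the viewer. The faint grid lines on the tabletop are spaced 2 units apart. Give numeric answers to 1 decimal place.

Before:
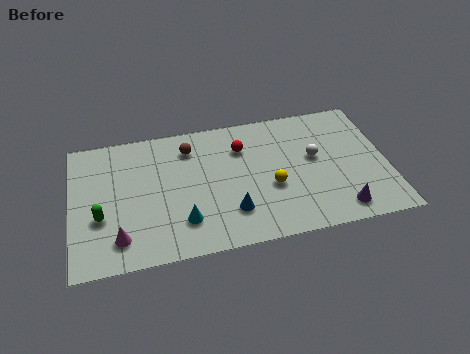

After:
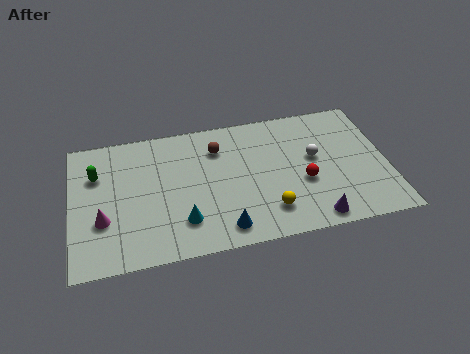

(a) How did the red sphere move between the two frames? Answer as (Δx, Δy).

(2.7, -2.7)

The red sphere started near (7.9, 5.9) and ended near (10.6, 3.2).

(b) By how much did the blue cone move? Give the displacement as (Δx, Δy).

(-0.4, -0.9)

The blue cone started near (7.2, 2.1) and ended near (6.8, 1.2).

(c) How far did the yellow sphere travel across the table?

1.4

From (9.1, 3.2) to (8.9, 1.8), the yellow sphere covered √(0.2² + 1.4²) ≈ 1.4 units.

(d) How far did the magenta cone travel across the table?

1.4

The magenta cone was near (2.1, 1.6) before and (1.4, 2.8) after, so it travelled √(0.7² + 1.2²) ≈ 1.4 units.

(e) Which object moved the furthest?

the red sphere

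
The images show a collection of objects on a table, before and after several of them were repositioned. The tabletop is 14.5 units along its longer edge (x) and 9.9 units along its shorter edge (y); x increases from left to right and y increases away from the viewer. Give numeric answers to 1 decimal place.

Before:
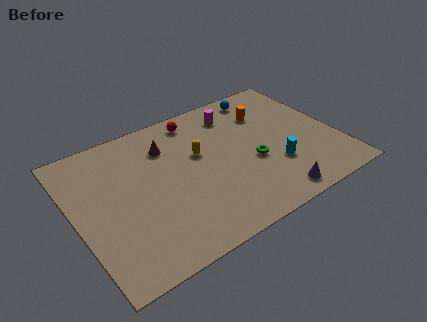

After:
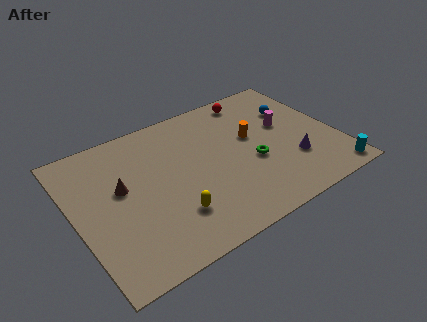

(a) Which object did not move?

the green torus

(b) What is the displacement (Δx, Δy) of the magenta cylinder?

(2.5, -2.2)

From the two frames, the magenta cylinder sits at roughly (9.4, 8.0) before and (11.9, 5.8) after.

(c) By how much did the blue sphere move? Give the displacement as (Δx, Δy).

(1.4, -1.9)

The blue sphere was at about (11.2, 8.7) and moved to about (12.6, 6.8).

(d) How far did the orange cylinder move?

1.8

The orange cylinder was near (11.1, 7.2) before and (10.0, 5.8) after, so it travelled √(1.1² + 1.4²) ≈ 1.8 units.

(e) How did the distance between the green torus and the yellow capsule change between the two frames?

+1.6

Before: roughly 3.4 units apart; after: 5.0. That's 1.6 units further apart.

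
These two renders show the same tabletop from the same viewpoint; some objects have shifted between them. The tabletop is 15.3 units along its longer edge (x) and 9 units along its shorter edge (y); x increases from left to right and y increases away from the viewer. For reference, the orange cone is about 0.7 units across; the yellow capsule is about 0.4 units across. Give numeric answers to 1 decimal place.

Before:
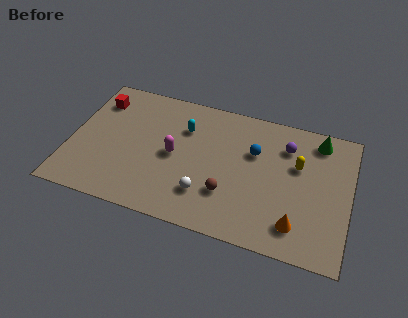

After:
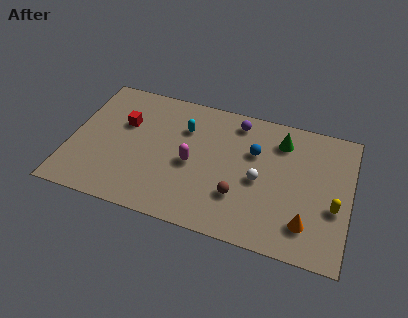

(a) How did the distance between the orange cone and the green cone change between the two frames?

-0.6

They were about 6.0 units apart before and 5.4 after — 0.6 units closer together.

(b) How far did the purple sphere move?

2.9

The purple sphere was near (11.7, 6.8) before and (8.9, 7.7) after, so it travelled √(2.8² + 0.9²) ≈ 2.9 units.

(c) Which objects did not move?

the cyan capsule and the blue sphere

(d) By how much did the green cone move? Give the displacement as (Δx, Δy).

(-2.0, -0.6)

From the two frames, the green cone sits at roughly (13.4, 7.7) before and (11.4, 7.1) after.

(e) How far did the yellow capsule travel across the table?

3.0

The yellow capsule was near (12.4, 5.7) before and (14.5, 3.5) after, so it travelled √(2.1² + 2.2²) ≈ 3.0 units.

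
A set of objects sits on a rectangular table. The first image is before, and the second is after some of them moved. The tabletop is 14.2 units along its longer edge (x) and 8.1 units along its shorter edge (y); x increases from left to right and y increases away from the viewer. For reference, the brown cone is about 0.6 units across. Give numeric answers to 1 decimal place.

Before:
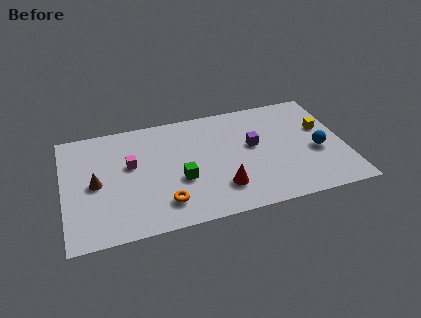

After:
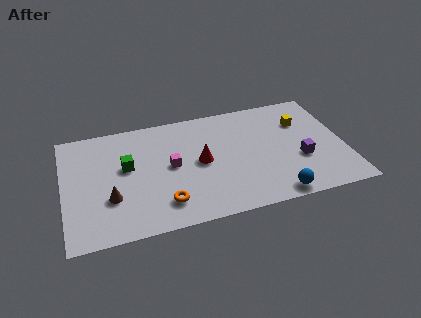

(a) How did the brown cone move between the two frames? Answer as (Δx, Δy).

(0.7, -1.2)

The brown cone started near (1.6, 3.9) and ended near (2.3, 2.7).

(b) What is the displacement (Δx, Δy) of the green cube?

(-2.6, 1.6)

The green cube started near (5.8, 3.1) and ended near (3.2, 4.7).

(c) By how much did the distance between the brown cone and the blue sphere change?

-2.9

Before: roughly 11.2 units apart; after: 8.3. That's 2.9 units closer together.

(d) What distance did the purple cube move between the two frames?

2.8

The purple cube moved from about (9.6, 4.6) to (11.9, 3.0), a distance of √(2.3² + 1.6²) ≈ 2.8.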